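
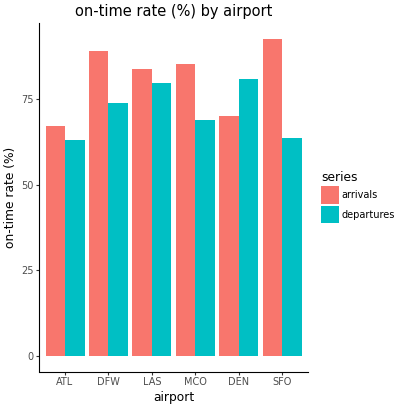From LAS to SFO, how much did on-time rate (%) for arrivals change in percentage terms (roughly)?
≈ +12.5%

LAS ≈ 80, SFO ≈ 90; (90 − 80) / 80 ≈ +12.5%.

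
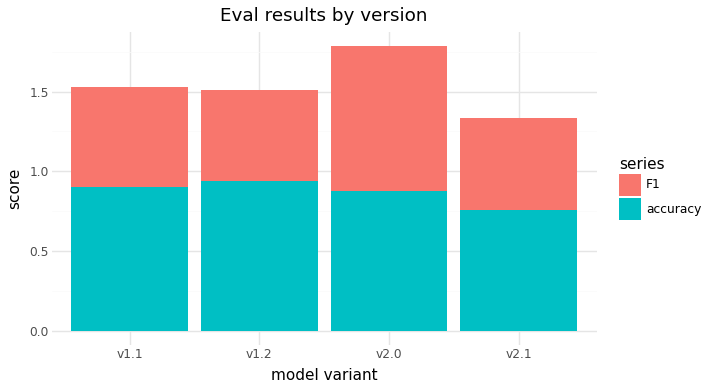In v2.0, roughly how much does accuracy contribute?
≈ 0.8

accuracy top ≈ 0.8, bottom ≈ 0.0; segment ≈ 0.8.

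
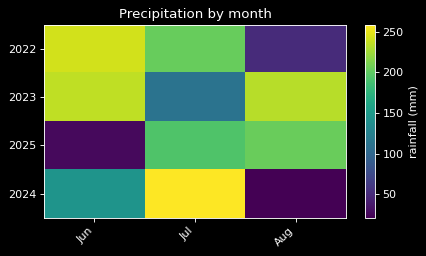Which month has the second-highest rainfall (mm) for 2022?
Top 3 for 2022: Jun ≈ 240, Jul ≈ 200, Aug ≈ 60.

Jul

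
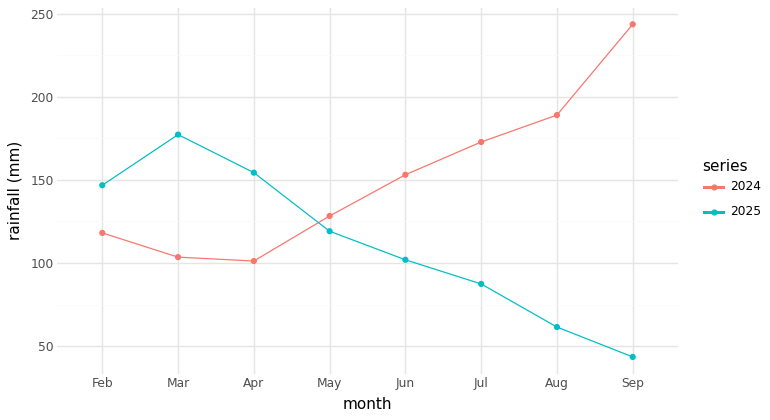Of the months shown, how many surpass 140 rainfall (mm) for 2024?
4

Above 140: Jun, Jul, Aug, Sep.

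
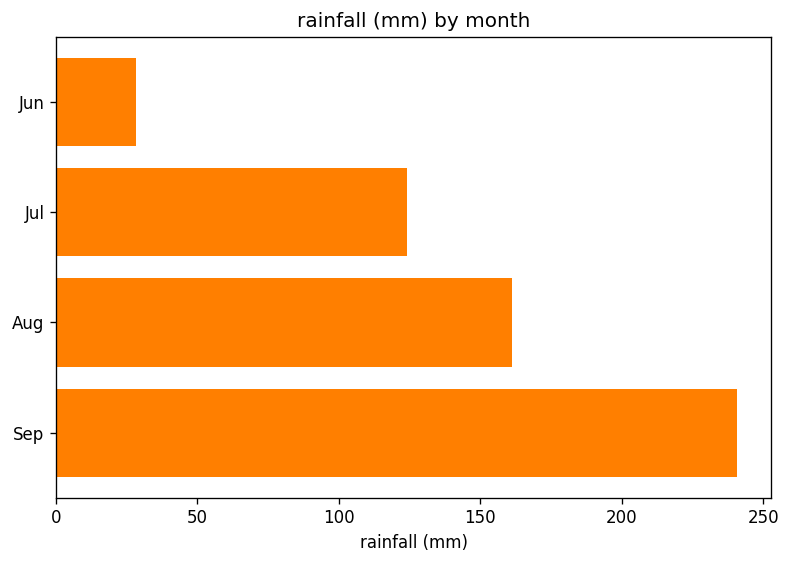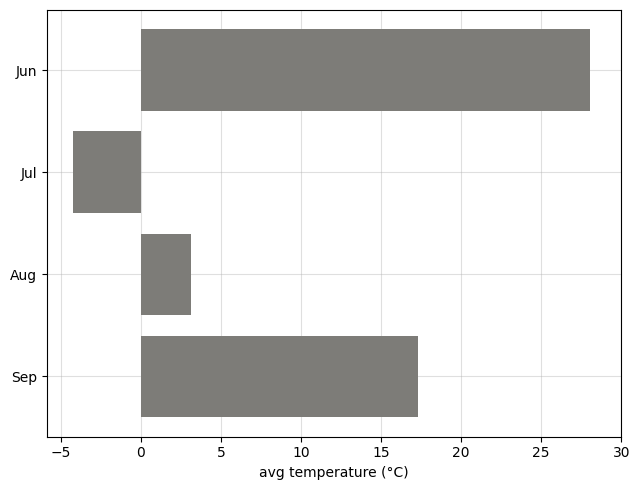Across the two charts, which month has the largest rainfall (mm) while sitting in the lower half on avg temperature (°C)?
Aug

Chart 2 median avg temperature (°C) ≈ 10; below-median months: Jul, Aug. Among those, Aug has the highest rainfall (mm) (≈ 150).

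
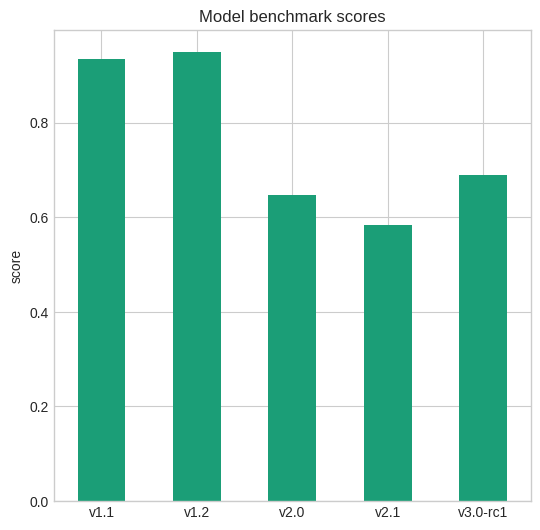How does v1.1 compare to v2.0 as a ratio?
≈ 1.5×

v1.1 ≈ 0.9, v2.0 ≈ 0.6; 0.9/0.6 ≈ 1.5.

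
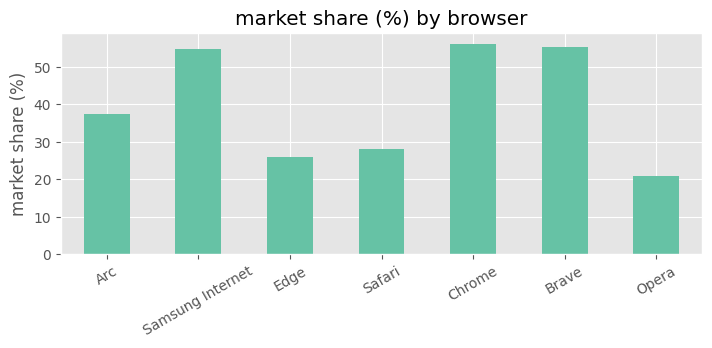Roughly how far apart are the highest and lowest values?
Max Chrome ≈ 55, min Opera ≈ 20; range ≈ 35.

≈ 35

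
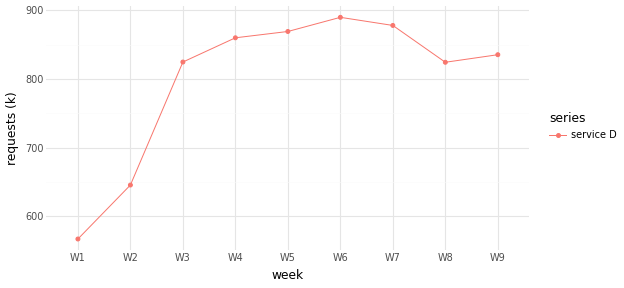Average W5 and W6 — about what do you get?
≈ 875

(850 + 900) / 2 ≈ 875.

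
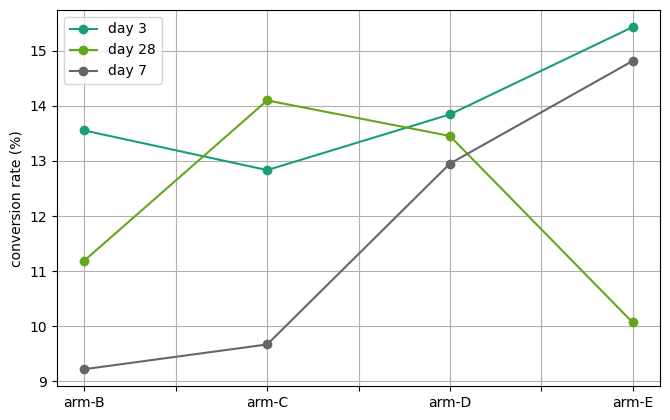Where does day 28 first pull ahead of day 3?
arm-C

arm-B: day 28 ≈ 11 vs day 3 ≈ 14 (not yet); arm-C: day 28 ≈ 14 vs day 3 ≈ 13 (first crossover).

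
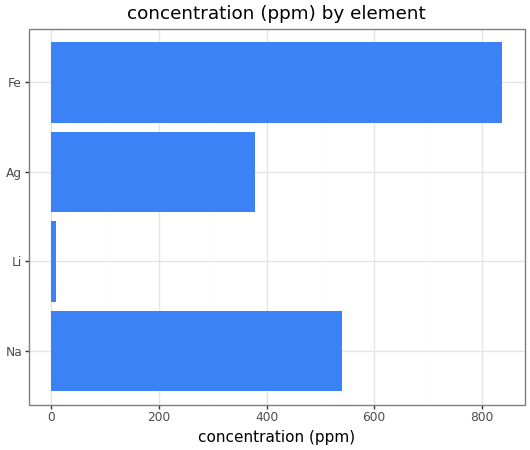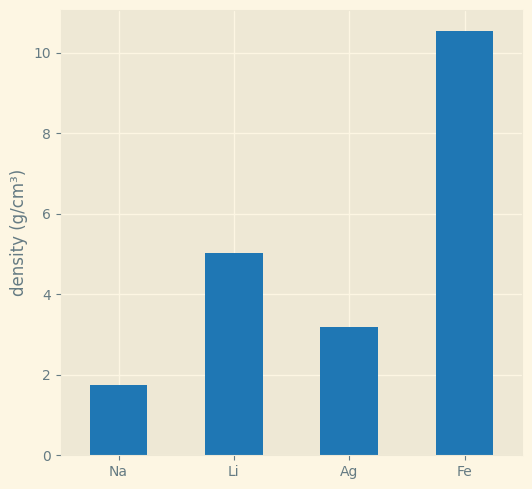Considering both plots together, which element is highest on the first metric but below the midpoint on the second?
Na

Chart 2 median density (g/cm³) ≈ 4; below-median elements: Na, Ag. Among those, Na has the highest concentration (ppm) (≈ 500).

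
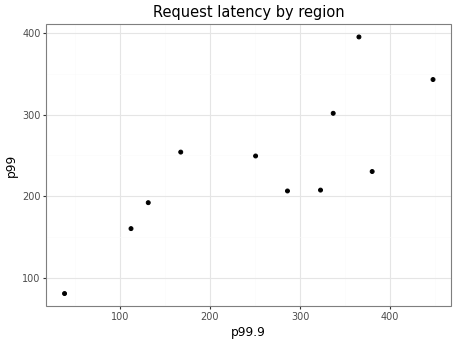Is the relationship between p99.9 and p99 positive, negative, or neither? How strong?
positive, strong

Points are positively correlated; strong (|r| ≈ 0.8).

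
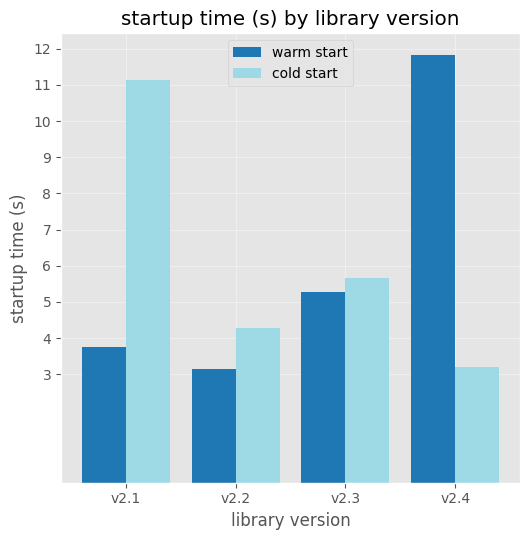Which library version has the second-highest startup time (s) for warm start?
v2.3

Top 3 for warm start: v2.4 ≈ 12, v2.3 ≈ 5, v2.1 ≈ 4.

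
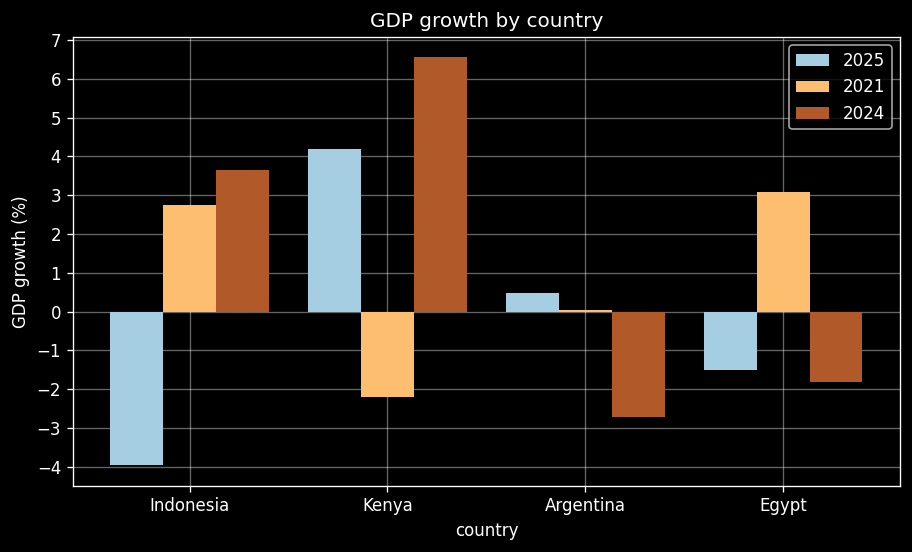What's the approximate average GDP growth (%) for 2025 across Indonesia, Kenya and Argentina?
≈ 0

(-4 + 4 + 0) / 3 ≈ 0.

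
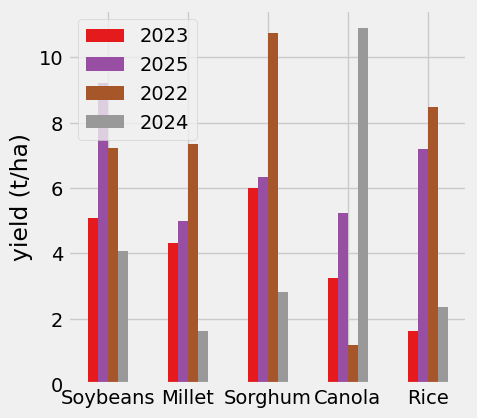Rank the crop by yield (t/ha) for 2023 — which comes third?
Millet

Top 4 for 2023: Sorghum ≈ 6, Soybeans ≈ 5, Millet ≈ 4, Canola ≈ 3.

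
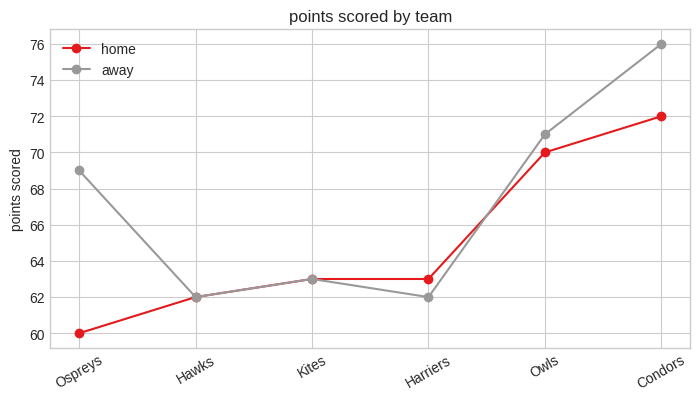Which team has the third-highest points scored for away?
Ospreys

Top 4 for away: Condors ≈ 76, Owls ≈ 72, Ospreys ≈ 68, Kites ≈ 64.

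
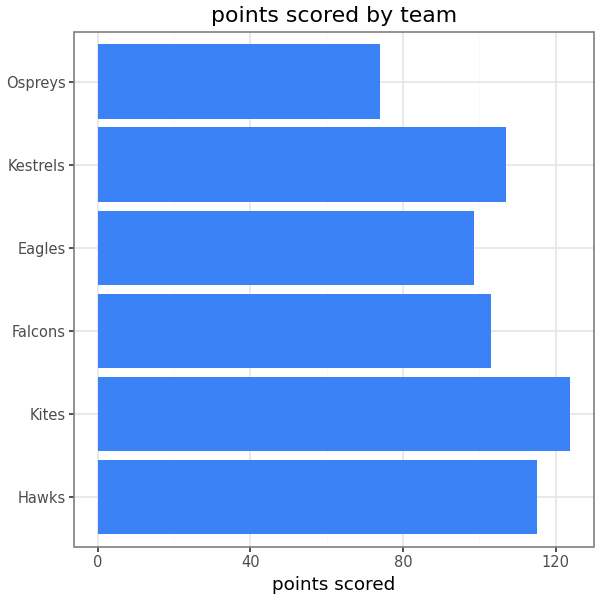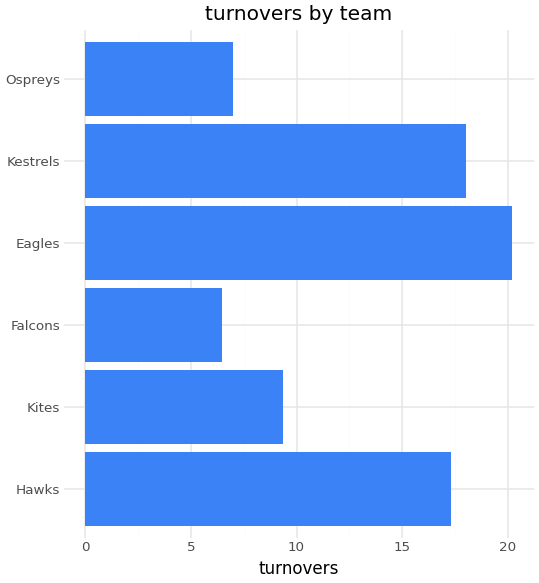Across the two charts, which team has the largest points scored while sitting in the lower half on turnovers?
Kites

Chart 2 median turnovers ≈ 14; below-median teams: Kites, Falcons, Ospreys. Among those, Kites has the highest points scored (≈ 120).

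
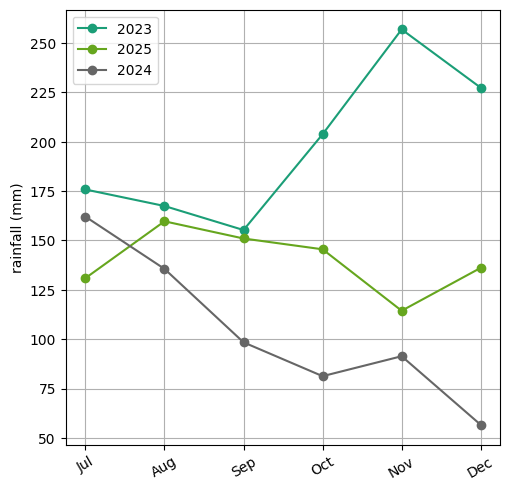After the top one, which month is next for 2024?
Aug

Top 3 for 2024: Jul ≈ 160, Aug ≈ 140, Sep ≈ 100.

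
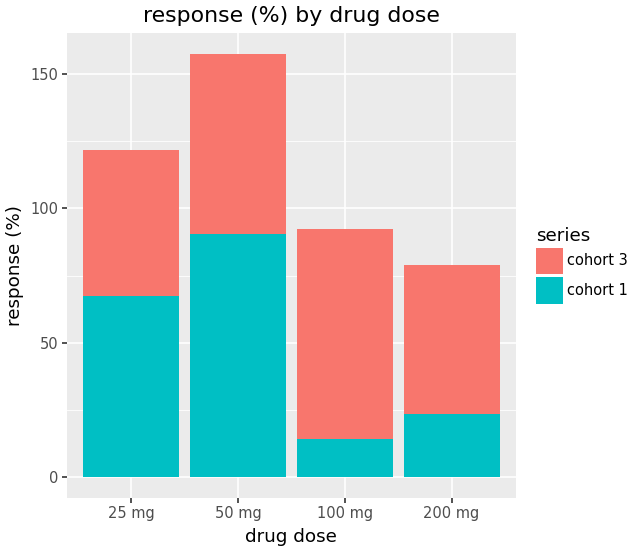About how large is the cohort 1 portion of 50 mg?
cohort 1 top ≈ 100, bottom ≈ 0; segment ≈ 100.

≈ 100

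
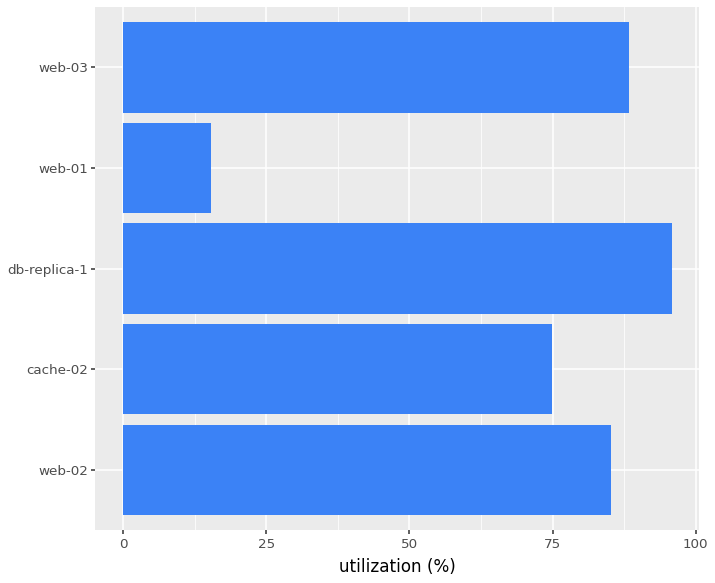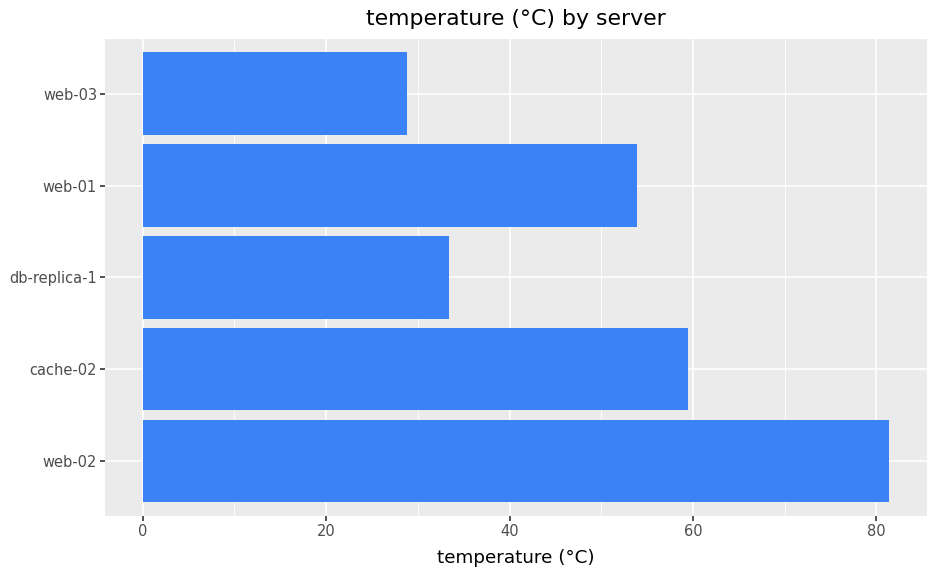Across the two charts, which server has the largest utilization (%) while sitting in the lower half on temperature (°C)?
db-replica-1

Chart 2 median temperature (°C) ≈ 50; below-median servers: db-replica-1, web-03. Among those, db-replica-1 has the highest utilization (%) (≈ 100).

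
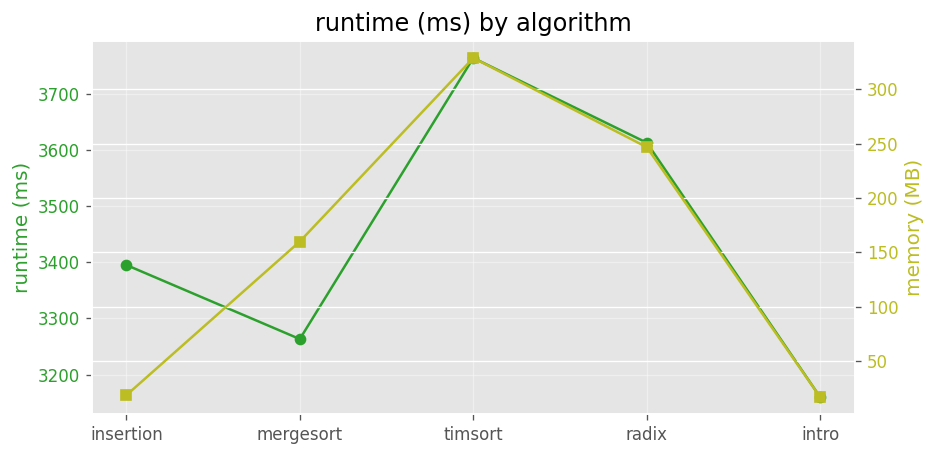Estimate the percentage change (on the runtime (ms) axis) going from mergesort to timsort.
≈ +15.2%

mergesort ≈ 3300, timsort ≈ 3800; (3800 − 3300) / 3300 ≈ +15.2%.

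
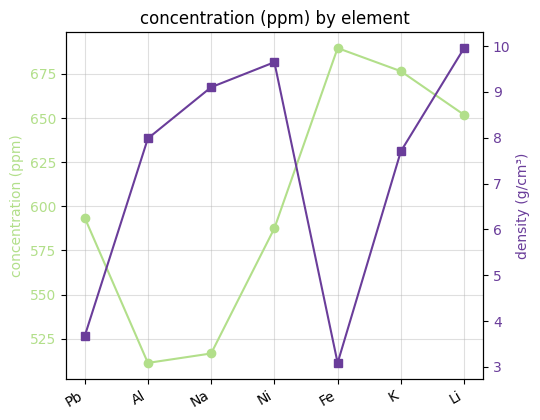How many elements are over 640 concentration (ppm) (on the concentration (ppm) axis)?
Above 640: Fe, K, Li.

3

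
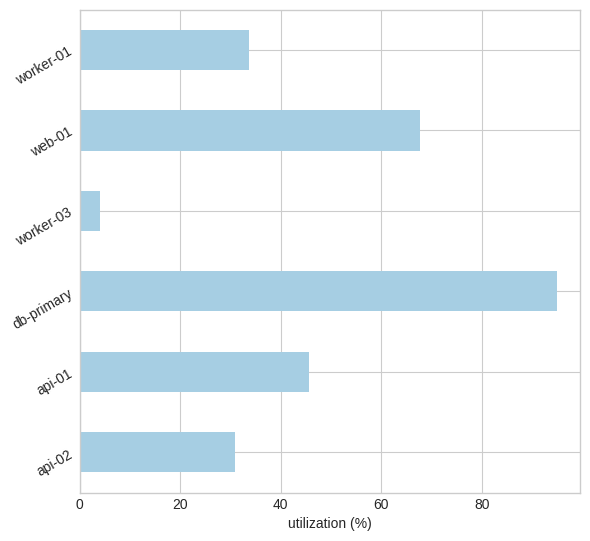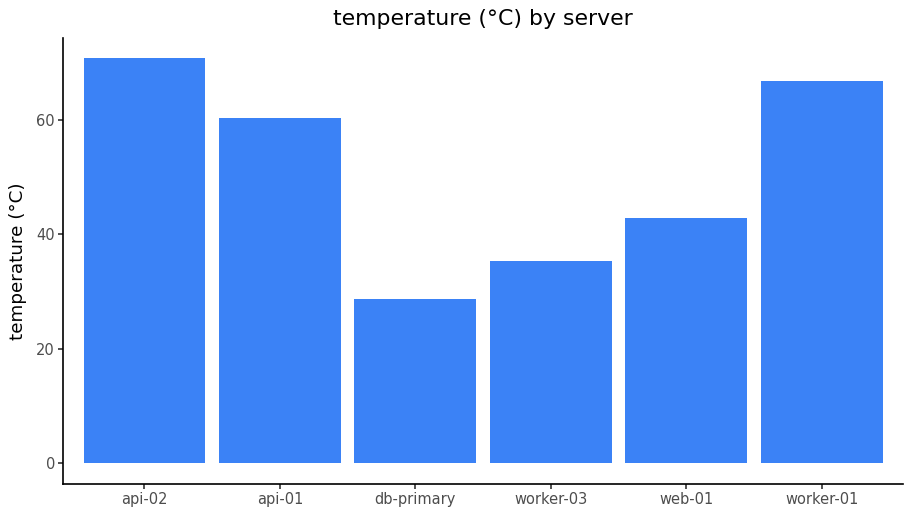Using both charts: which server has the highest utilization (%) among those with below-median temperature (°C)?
db-primary

Chart 2 median temperature (°C) ≈ 50; below-median servers: db-primary, worker-03, web-01. Among those, db-primary has the highest utilization (%) (≈ 90).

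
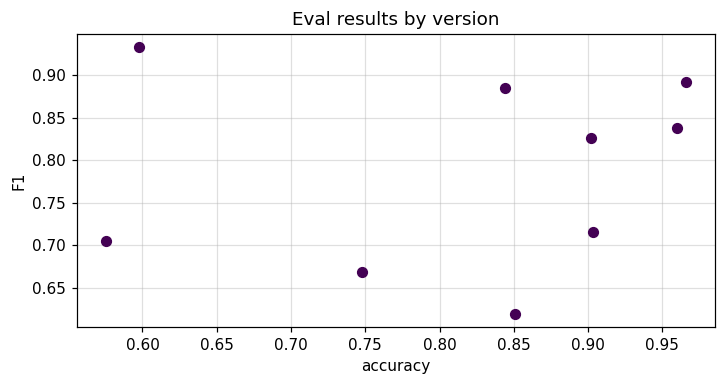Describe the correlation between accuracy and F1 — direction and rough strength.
Points are roughly uncorrelated; weak (|r| ≈ 0.1).

no clear correlation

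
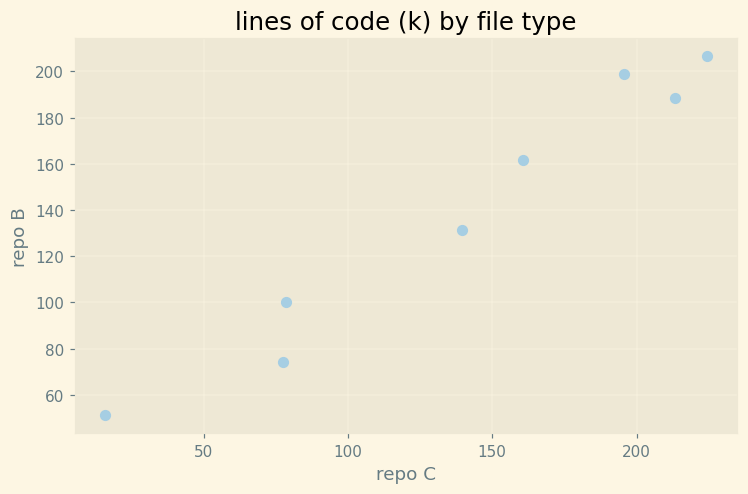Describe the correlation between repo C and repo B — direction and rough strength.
Points are positively correlated; strong (|r| ≈ 1.0).

positive, strong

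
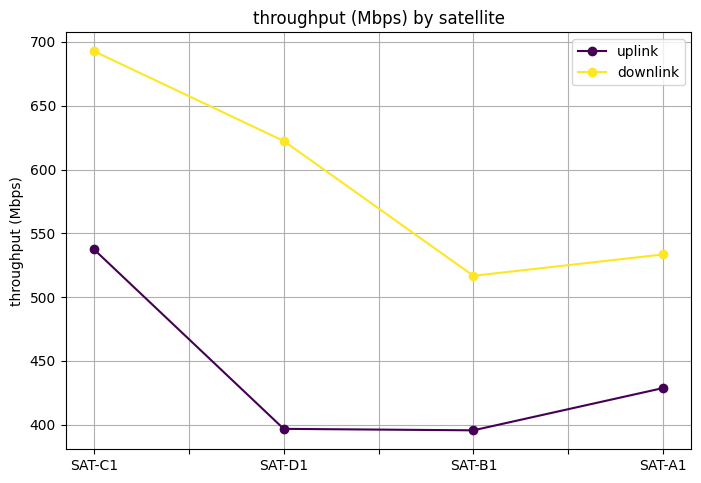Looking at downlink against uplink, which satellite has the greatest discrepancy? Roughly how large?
SAT-D1, ≈ 225 Mbps

SAT-D1: downlink ≈ 625, uplink ≈ 400 → gap ≈ 225. Next-largest (SAT-C1) is only ≈ 175.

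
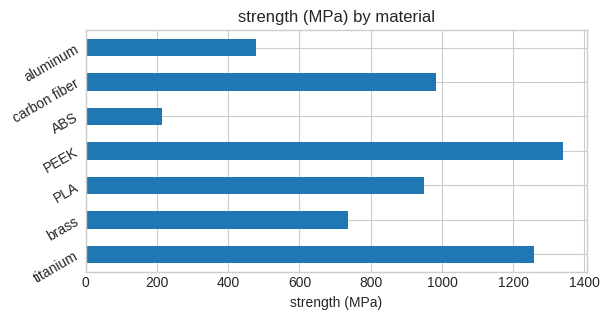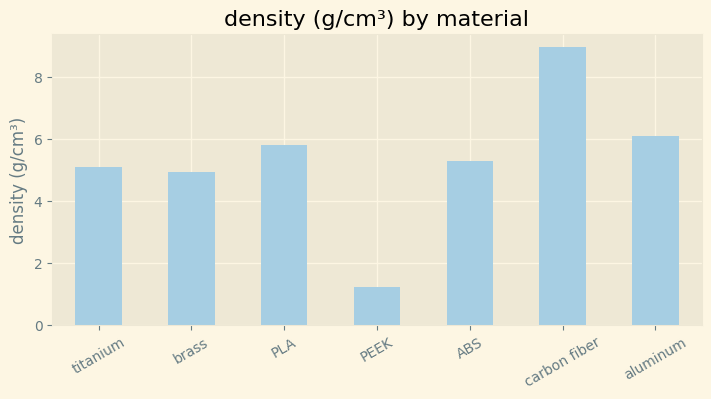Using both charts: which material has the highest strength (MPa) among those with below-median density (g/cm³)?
Chart 2 median density (g/cm³) ≈ 5; below-median materials: titanium, brass, PEEK. Among those, PEEK has the highest strength (MPa) (≈ 1400).

PEEK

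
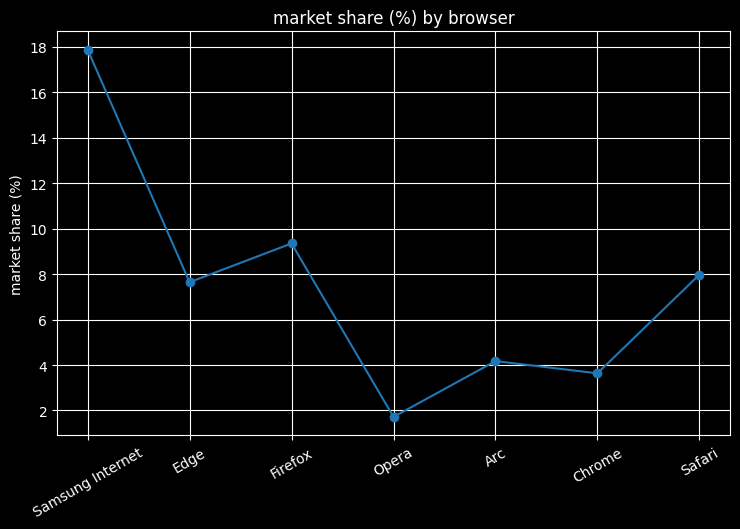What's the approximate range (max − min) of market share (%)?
≈ 16

Max Samsung Internet ≈ 18, min Opera ≈ 2; range ≈ 16.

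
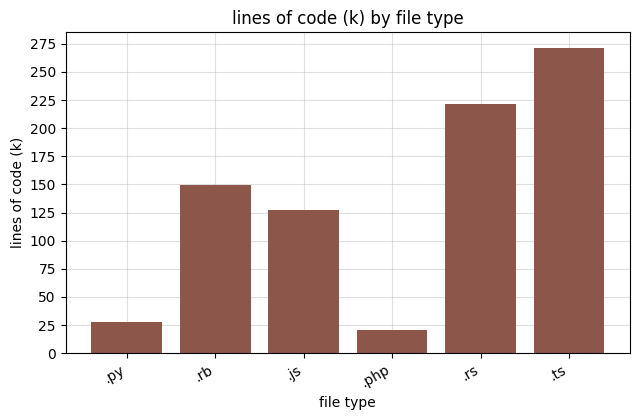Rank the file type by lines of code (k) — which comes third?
.rb

Top 4: .ts ≈ 275, .rs ≈ 225, .rb ≈ 150, .js ≈ 125.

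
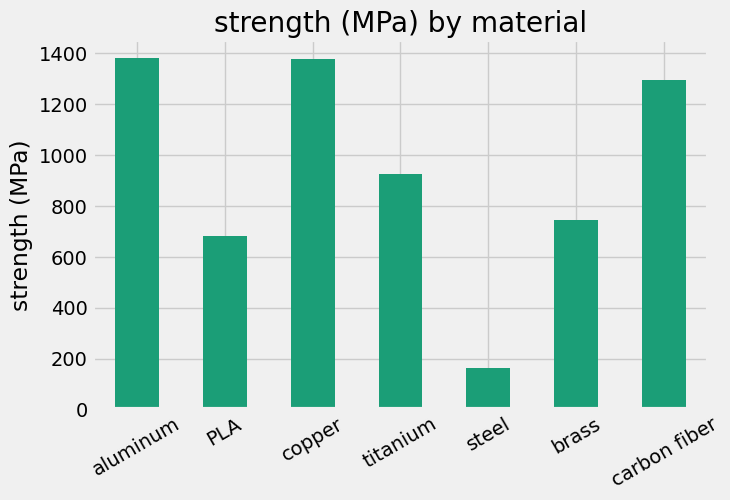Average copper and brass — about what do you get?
(1400 + 800) / 2 ≈ 1100.

≈ 1100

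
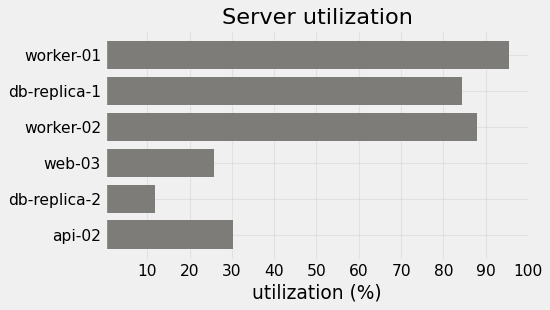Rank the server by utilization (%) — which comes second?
Top 3: worker-01 ≈ 100, worker-02 ≈ 90, db-replica-1 ≈ 80.

worker-02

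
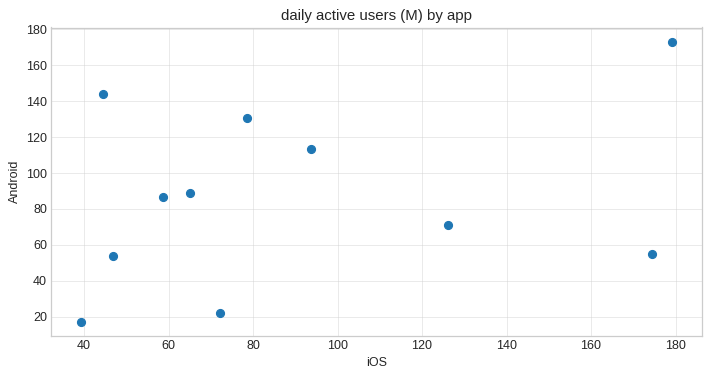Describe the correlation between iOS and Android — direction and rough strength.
positive, weak

Points are positively correlated; weak (|r| ≈ 0.3).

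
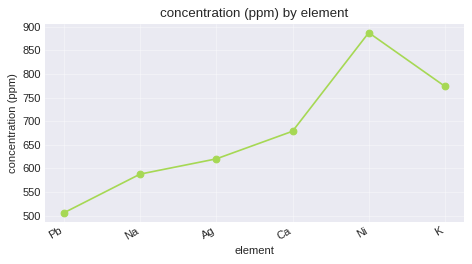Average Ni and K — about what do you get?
(900 + 750) / 2 ≈ 825.

≈ 825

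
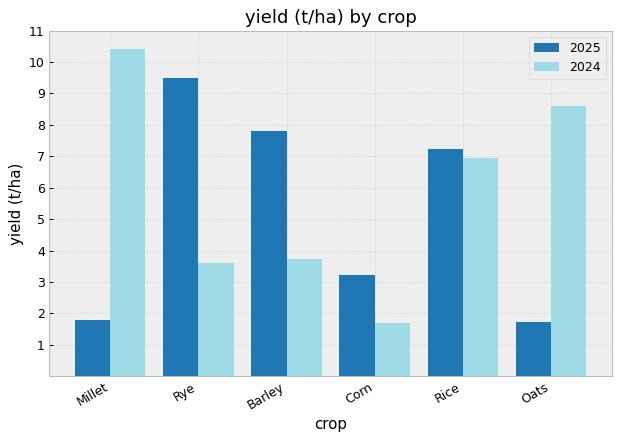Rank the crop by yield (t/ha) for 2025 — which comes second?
Barley

Top 3 for 2025: Rye ≈ 9, Barley ≈ 8, Rice ≈ 7.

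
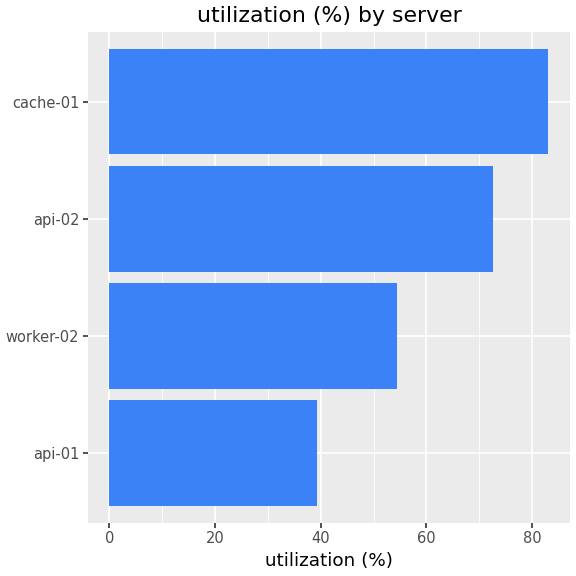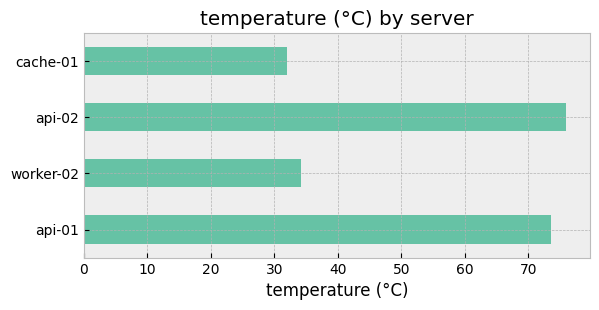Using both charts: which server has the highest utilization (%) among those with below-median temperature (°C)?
Chart 2 median temperature (°C) ≈ 50; below-median servers: worker-02, cache-01. Among those, cache-01 has the highest utilization (%) (≈ 80).

cache-01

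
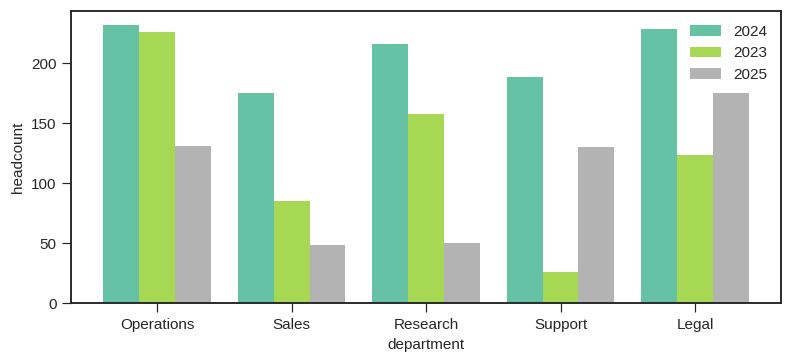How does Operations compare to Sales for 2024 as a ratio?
≈ 1.33×

Operations ≈ 240, Sales ≈ 180; 240/180 ≈ 1.33.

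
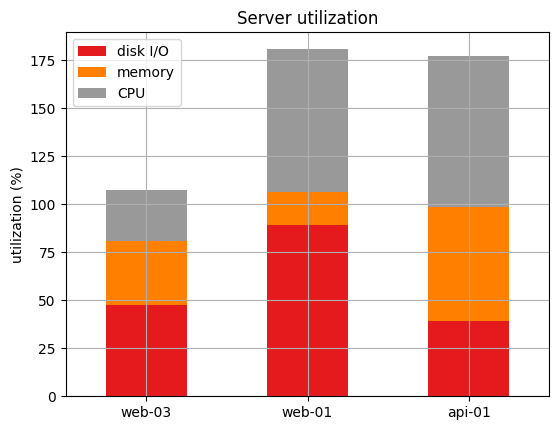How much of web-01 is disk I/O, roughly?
≈ 80

disk I/O top ≈ 80, bottom ≈ 0; segment ≈ 80.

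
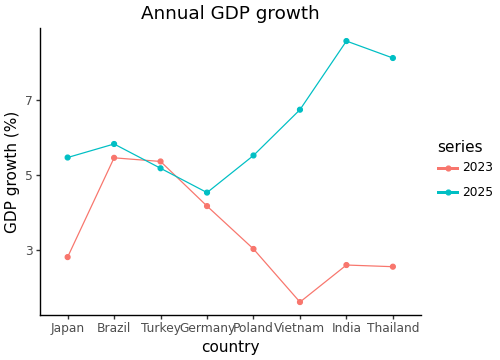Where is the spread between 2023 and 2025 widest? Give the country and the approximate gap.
India, ≈ 6 %

India: 2023 ≈ 3, 2025 ≈ 9 → gap ≈ 6. Next-largest (Thailand) is only ≈ 5.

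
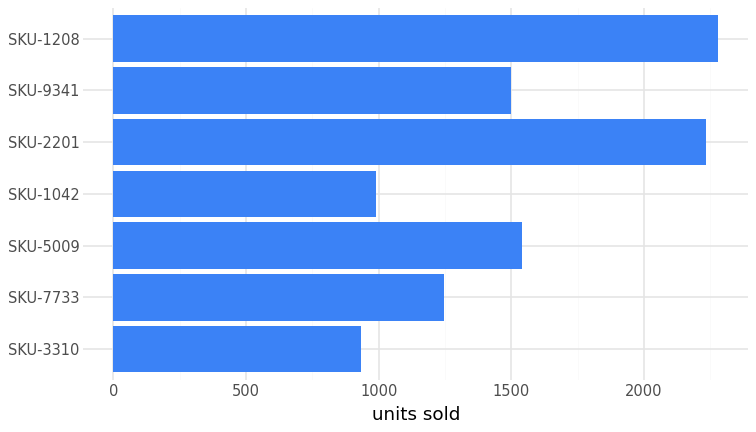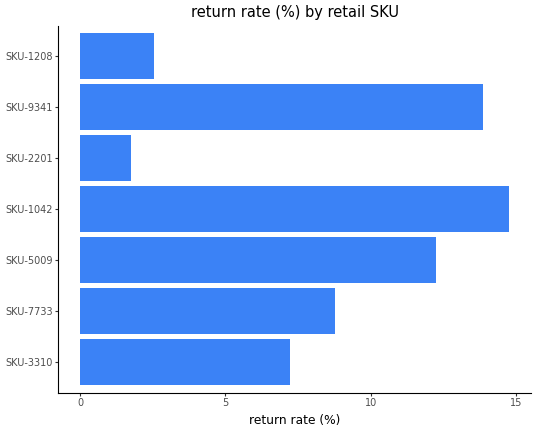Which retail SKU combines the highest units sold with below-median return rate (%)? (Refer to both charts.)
Chart 2 median return rate (%) ≈ 8; below-median retail SKUs: SKU-3310, SKU-2201, SKU-1208. Among those, SKU-1208 has the highest units sold (≈ 2500).

SKU-1208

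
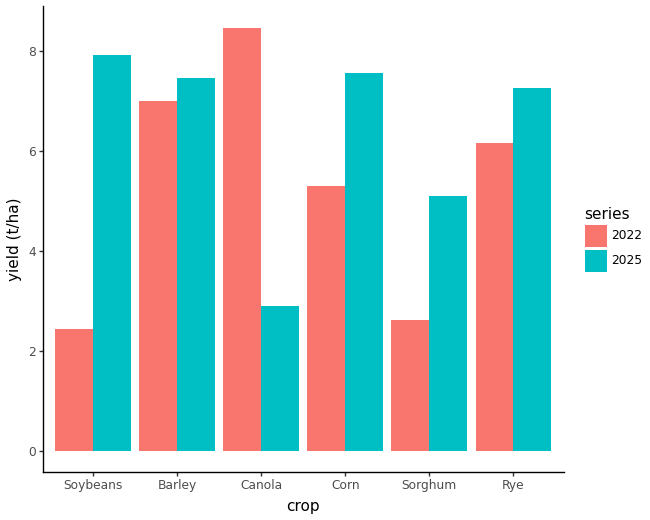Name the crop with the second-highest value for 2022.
Barley

Top 3 for 2022: Canola ≈ 8, Barley ≈ 7, Rye ≈ 6.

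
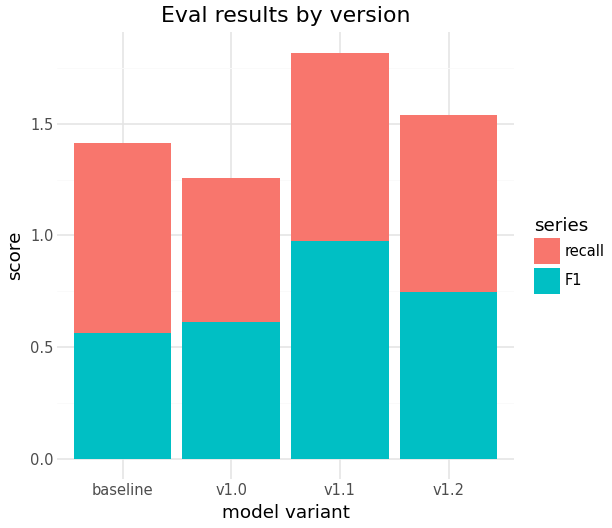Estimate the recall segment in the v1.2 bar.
≈ 0.8

recall top ≈ 1.6, bottom ≈ 0.8; segment ≈ 0.8.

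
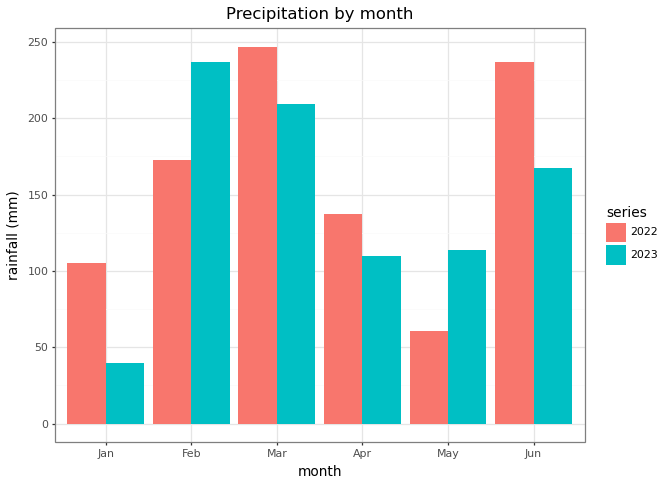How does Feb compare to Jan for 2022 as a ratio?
≈ 1.75×

Feb ≈ 175, Jan ≈ 100; 175/100 ≈ 1.75.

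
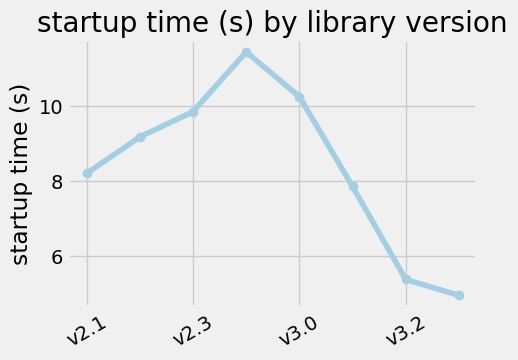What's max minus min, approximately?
Max v2.4 ≈ 11, min v3.3 ≈ 5; range ≈ 6.

≈ 6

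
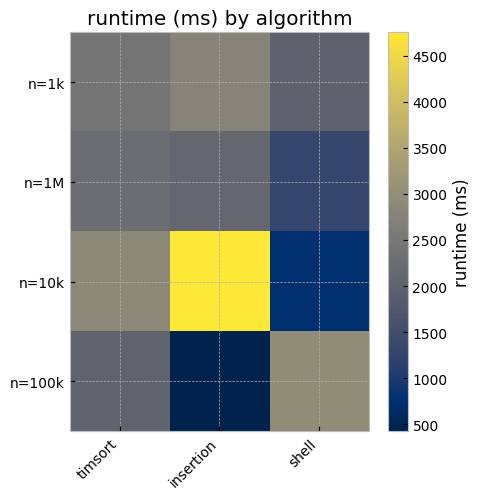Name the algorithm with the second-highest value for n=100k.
timsort

Top 3 for n=100k: shell ≈ 3000, timsort ≈ 2000, insertion ≈ 500.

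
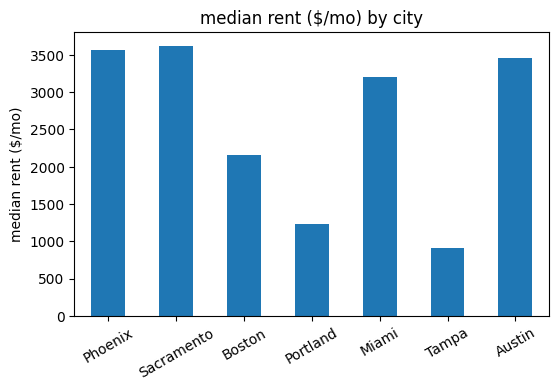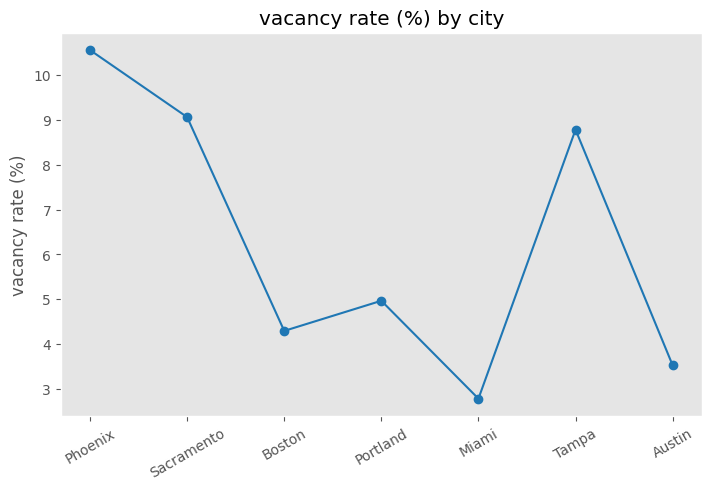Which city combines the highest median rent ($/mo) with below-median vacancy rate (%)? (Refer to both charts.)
Austin

Chart 2 median vacancy rate (%) ≈ 5; below-median cities: Boston, Miami, Austin. Among those, Austin has the highest median rent ($/mo) (≈ 3500).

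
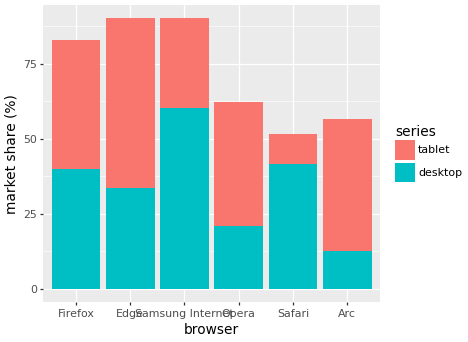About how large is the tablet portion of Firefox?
≈ 40

tablet top ≈ 80, bottom ≈ 40; segment ≈ 40.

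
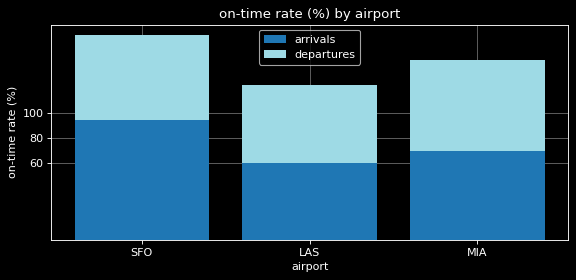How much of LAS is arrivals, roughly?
arrivals top ≈ 60, bottom ≈ 0; segment ≈ 60.

≈ 60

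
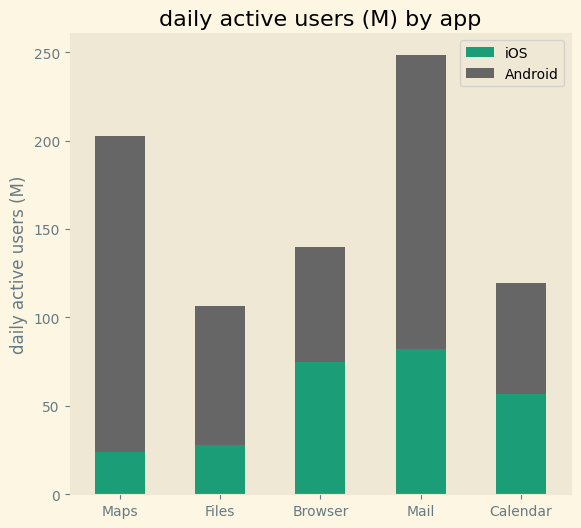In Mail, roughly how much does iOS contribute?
iOS top ≈ 75, bottom ≈ 0; segment ≈ 75.

≈ 75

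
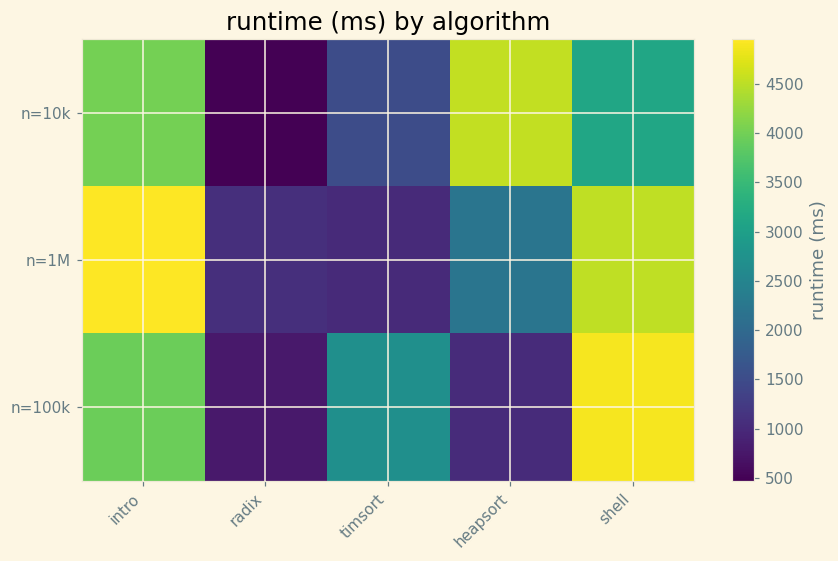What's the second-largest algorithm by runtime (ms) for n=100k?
Top 3 for n=100k: shell ≈ 5000, intro ≈ 4000, timsort ≈ 2500.

intro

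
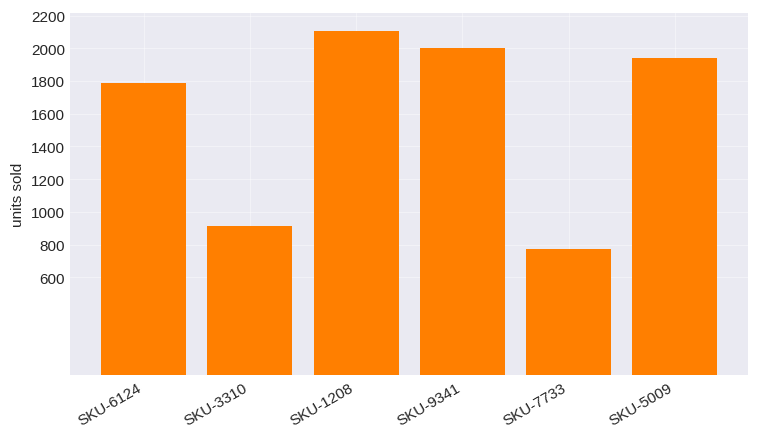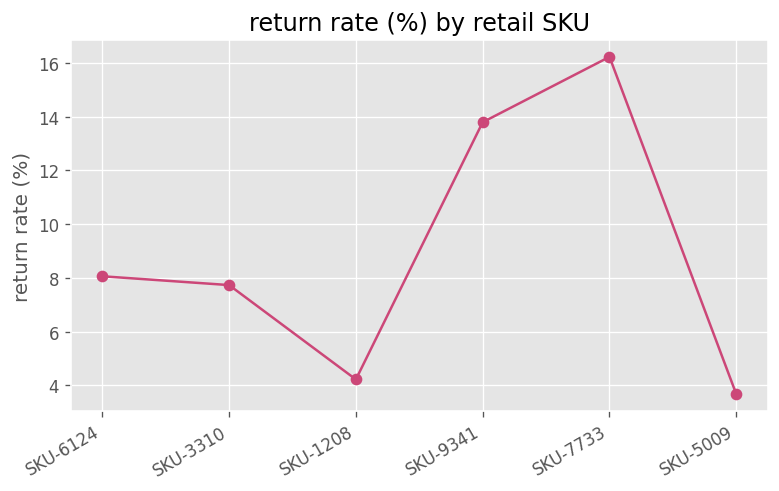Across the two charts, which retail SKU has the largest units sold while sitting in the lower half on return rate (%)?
SKU-1208

Chart 2 median return rate (%) ≈ 8; below-median retail SKUs: SKU-3310, SKU-1208, SKU-5009. Among those, SKU-1208 has the highest units sold (≈ 2200).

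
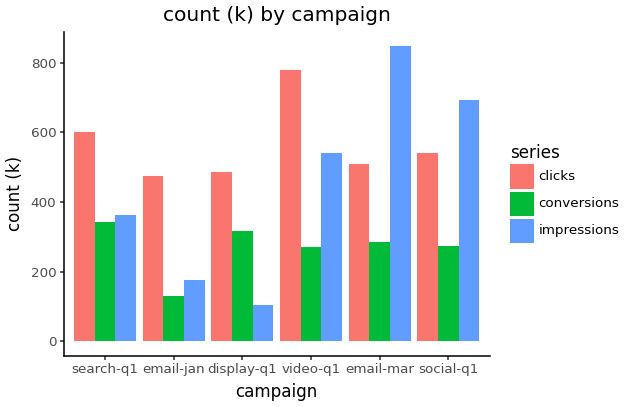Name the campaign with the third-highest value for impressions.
Top 4 for impressions: email-mar ≈ 800, social-q1 ≈ 700, video-q1 ≈ 500, search-q1 ≈ 400.

video-q1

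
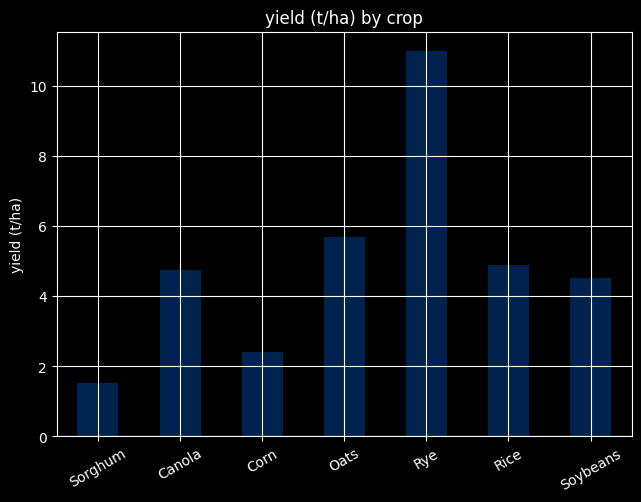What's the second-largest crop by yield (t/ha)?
Top 3: Rye ≈ 11, Oats ≈ 6, Rice ≈ 5.

Oats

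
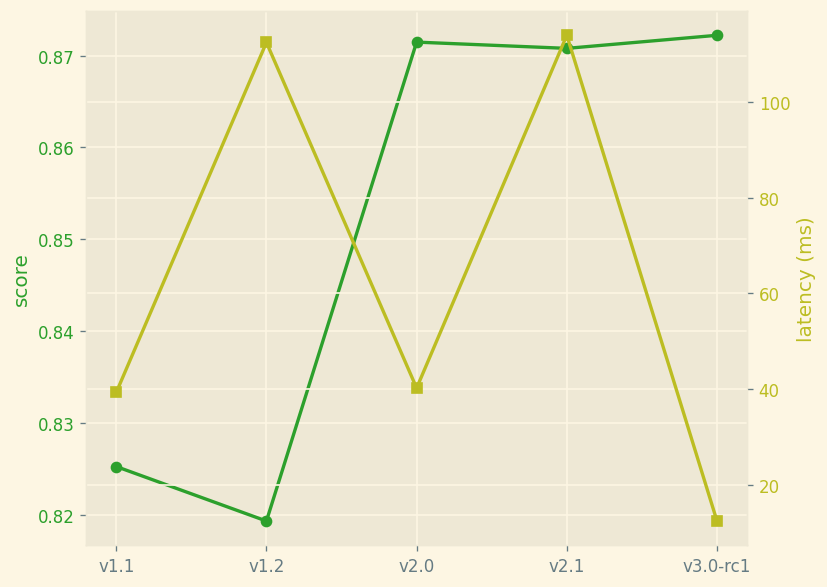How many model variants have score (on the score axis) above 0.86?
Above 0.86: v2.0, v2.1, v3.0-rc1.

3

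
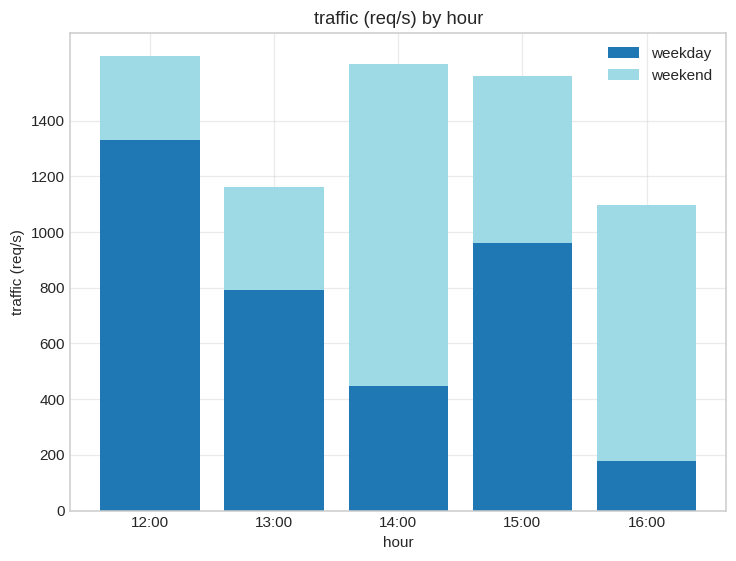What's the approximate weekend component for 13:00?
weekend top ≈ 1200, bottom ≈ 800; segment ≈ 400.

≈ 400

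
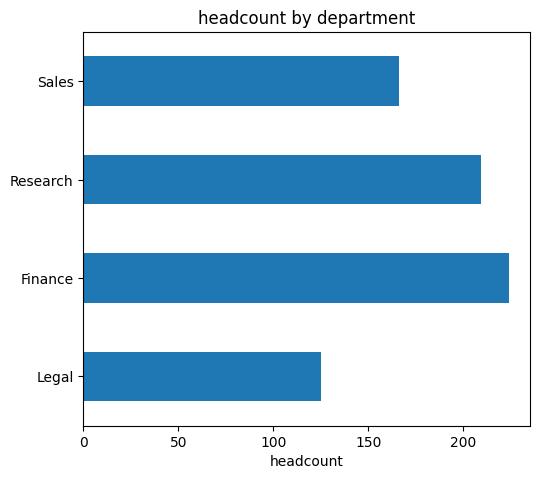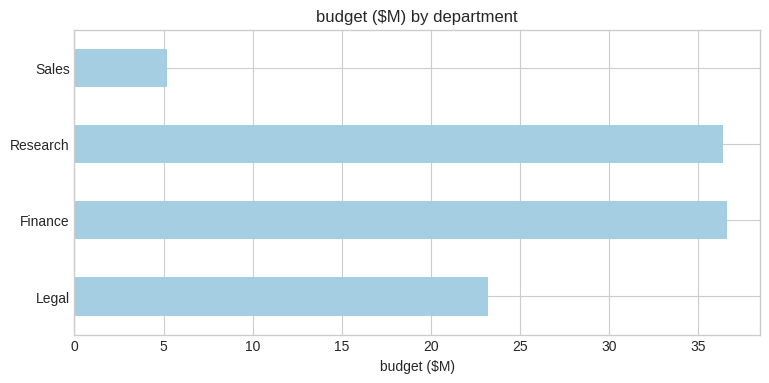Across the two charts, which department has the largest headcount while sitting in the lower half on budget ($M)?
Chart 2 median budget ($M) ≈ 30; below-median departments: Legal, Sales. Among those, Sales has the highest headcount (≈ 175).

Sales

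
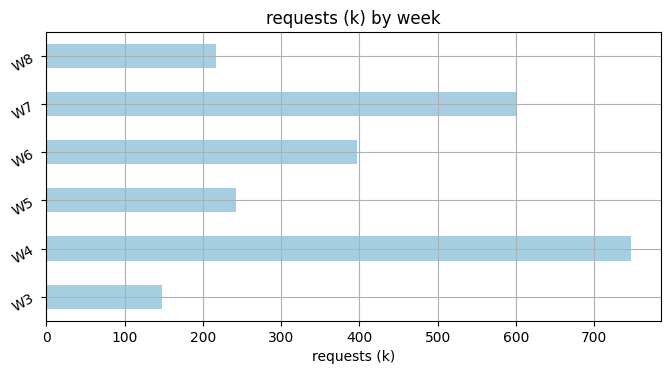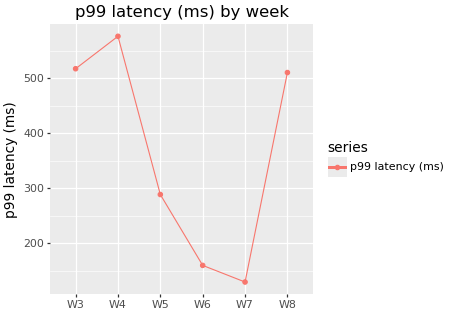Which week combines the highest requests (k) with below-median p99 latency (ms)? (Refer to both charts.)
Chart 2 median p99 latency (ms) ≈ 400; below-median weeks: W5, W6, W7. Among those, W7 has the highest requests (k) (≈ 600).

W7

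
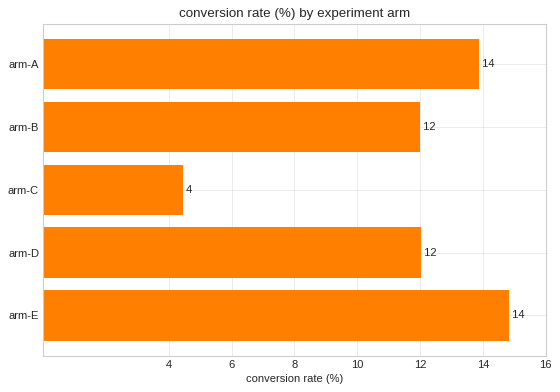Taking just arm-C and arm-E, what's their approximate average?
≈ 9

(4 + 14) / 2 ≈ 9.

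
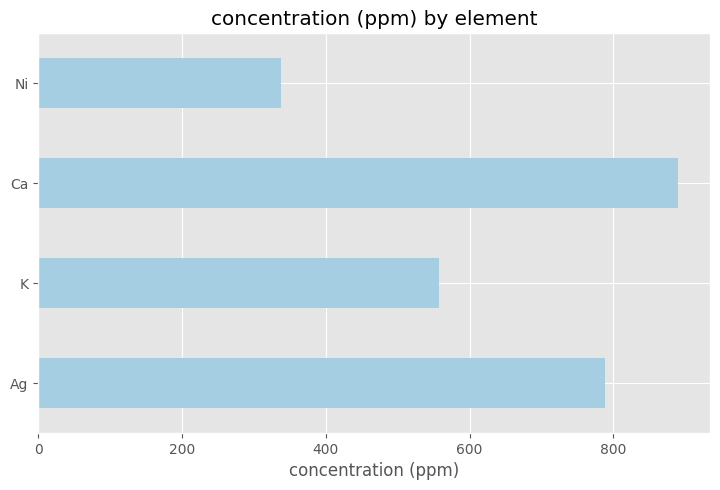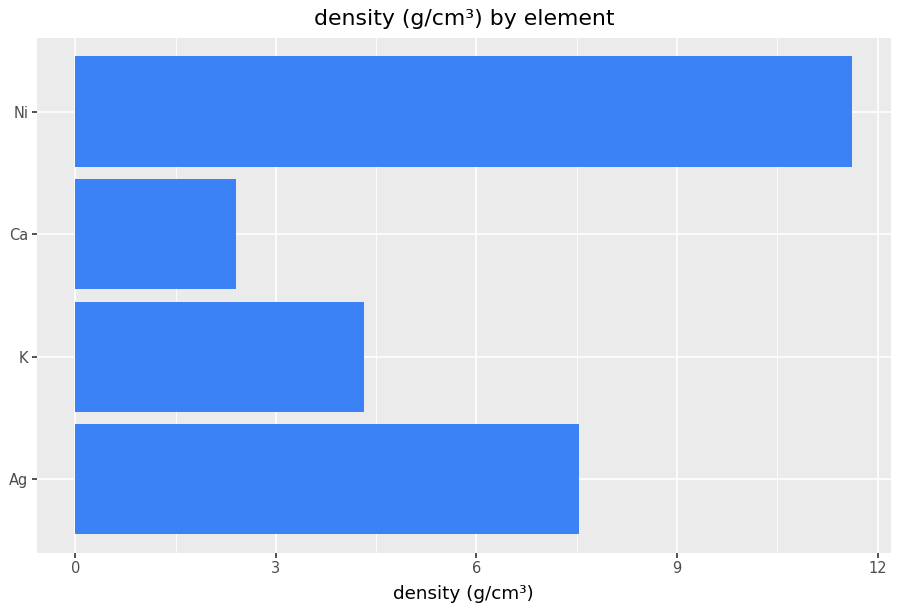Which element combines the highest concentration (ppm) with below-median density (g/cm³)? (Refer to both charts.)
Chart 2 median density (g/cm³) ≈ 6; below-median elements: K, Ca. Among those, Ca has the highest concentration (ppm) (≈ 900).

Ca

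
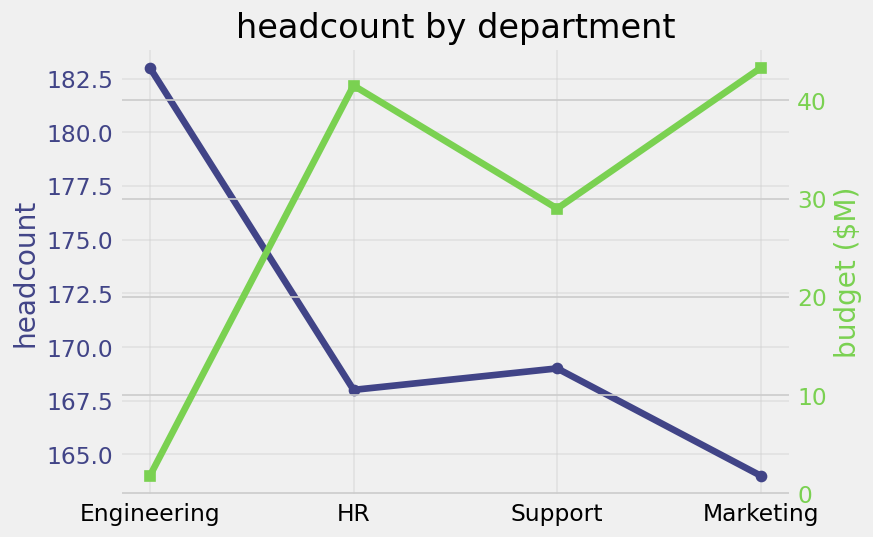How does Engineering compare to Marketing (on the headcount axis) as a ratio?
≈ 1.12×

Engineering ≈ 184, Marketing ≈ 164; 184/164 ≈ 1.12.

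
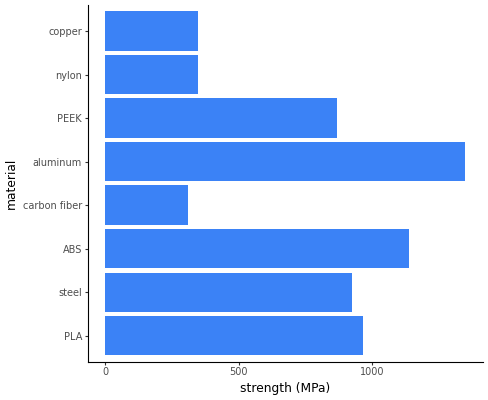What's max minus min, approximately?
Max aluminum ≈ 1400, min carbon fiber ≈ 400; range ≈ 1000.

≈ 1000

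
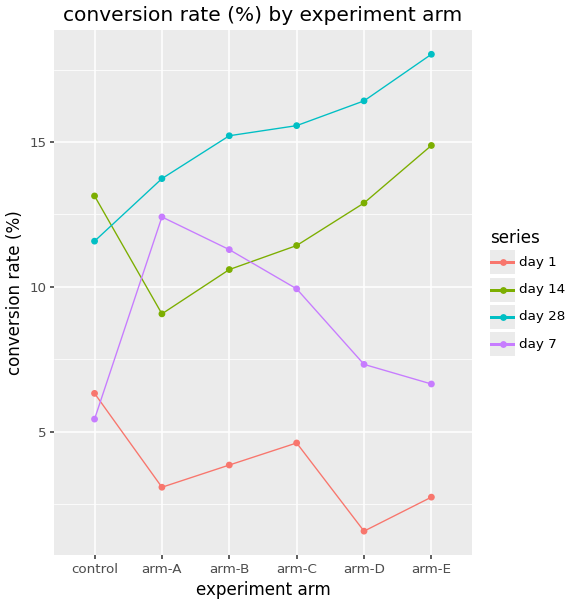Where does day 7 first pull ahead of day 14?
arm-A

control: day 7 ≈ 6 vs day 14 ≈ 14 (not yet); arm-A: day 7 ≈ 12 vs day 14 ≈ 10 (first crossover).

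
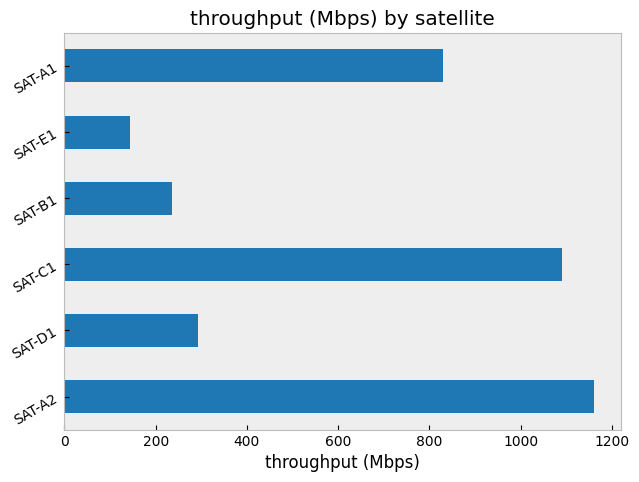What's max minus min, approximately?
Max SAT-A2 ≈ 1200, min SAT-E1 ≈ 100; range ≈ 1100.

≈ 1100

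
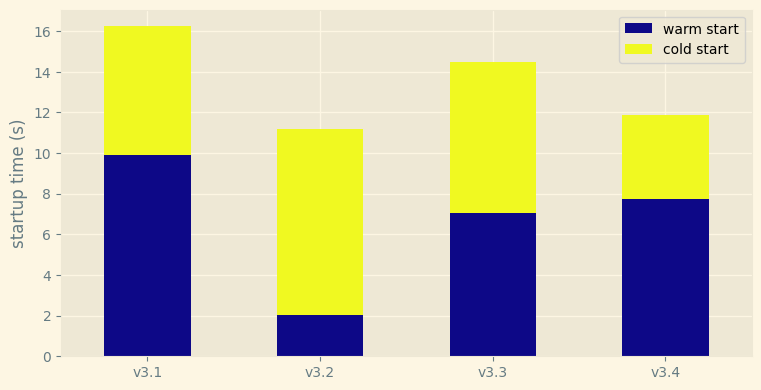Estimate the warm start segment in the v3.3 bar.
≈ 8

warm start top ≈ 8, bottom ≈ 0; segment ≈ 8.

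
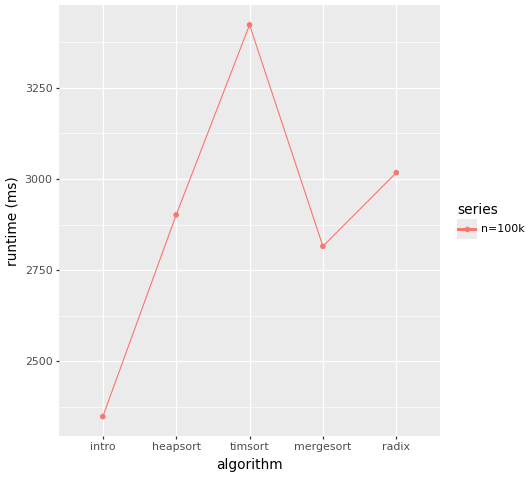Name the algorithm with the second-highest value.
radix

Top 3: timsort ≈ 3400, radix ≈ 3000, heapsort ≈ 2900.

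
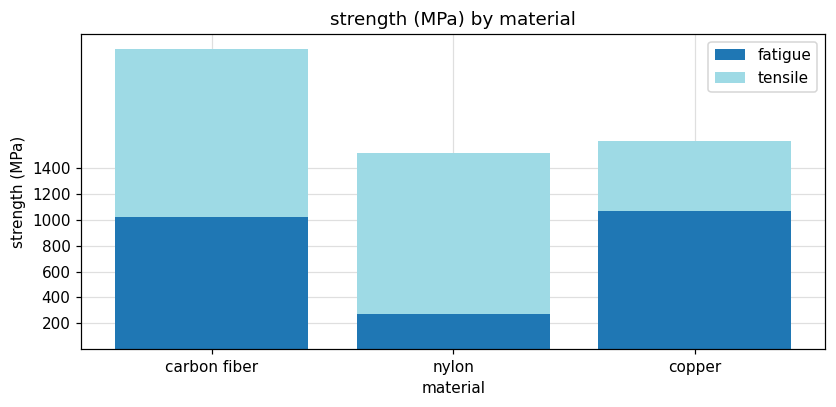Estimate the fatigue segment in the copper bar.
fatigue top ≈ 1000, bottom ≈ 0; segment ≈ 1000.

≈ 1000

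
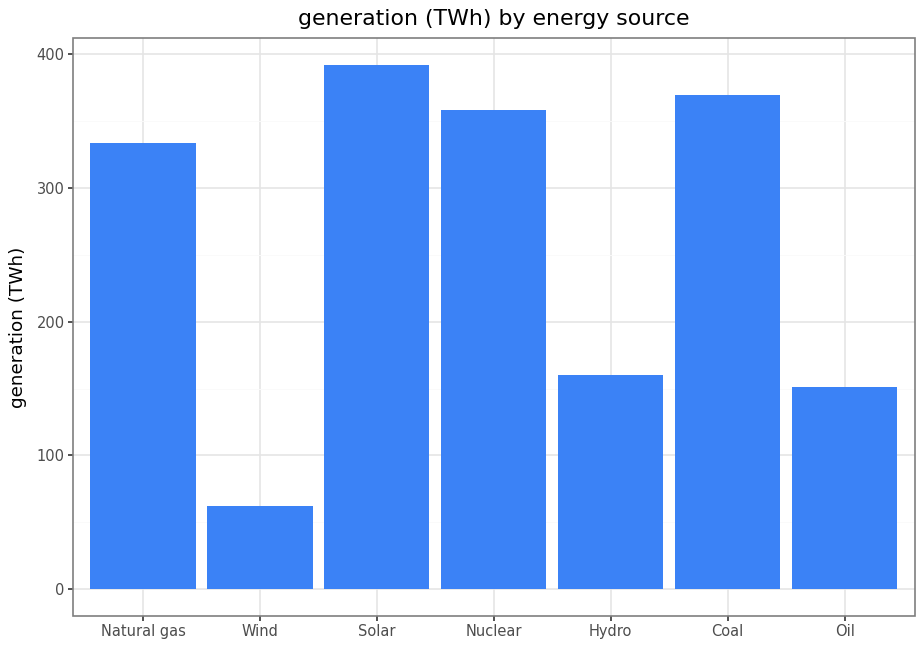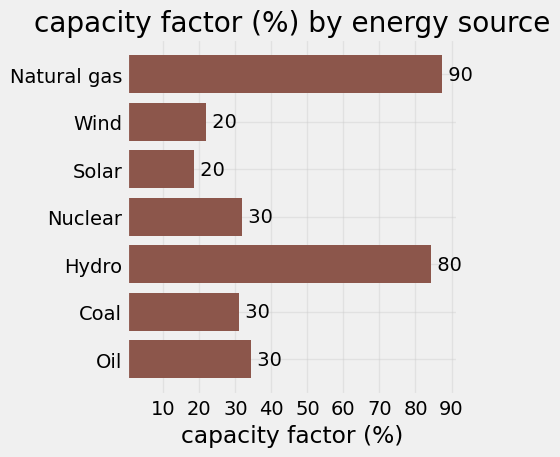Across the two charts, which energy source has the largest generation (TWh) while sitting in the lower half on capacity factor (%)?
Solar

Chart 2 median capacity factor (%) ≈ 30; below-median energy sources: Wind, Solar, Coal. Among those, Solar has the highest generation (TWh) (≈ 400).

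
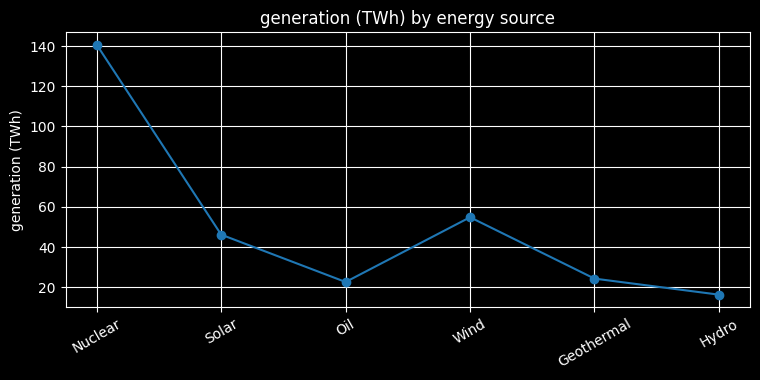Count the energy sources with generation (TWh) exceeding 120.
1

Above 120: Nuclear.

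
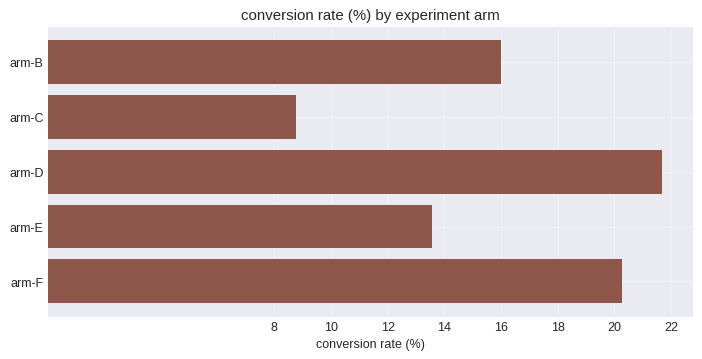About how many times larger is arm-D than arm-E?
arm-D ≈ 22, arm-E ≈ 14; 22/14 ≈ 1.57.

≈ 1.57×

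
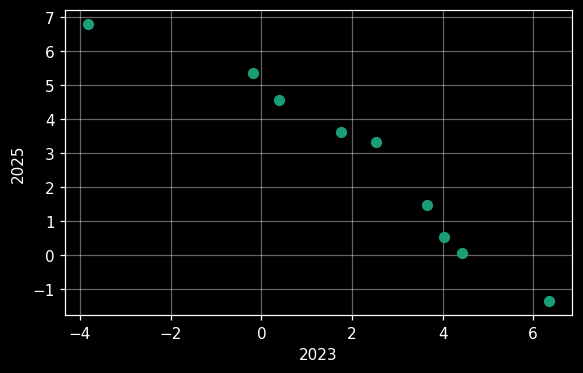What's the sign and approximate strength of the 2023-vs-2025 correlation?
negative, strong

Points are negatively correlated; strong (|r| ≈ 1.0).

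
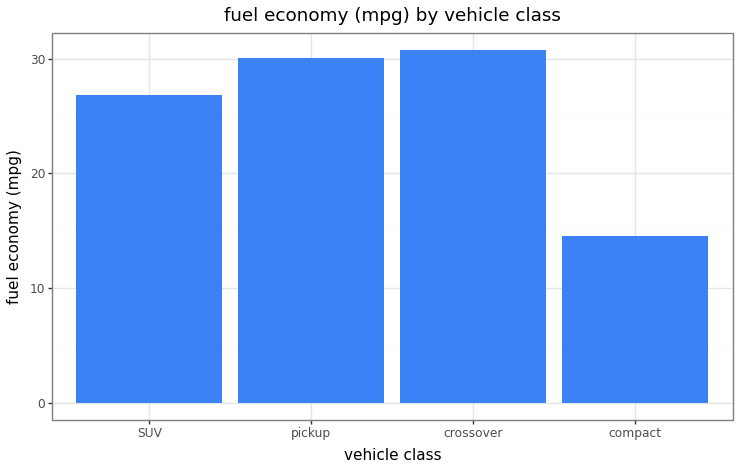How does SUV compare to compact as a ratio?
≈ 1.67×

SUV ≈ 25, compact ≈ 15; 25/15 ≈ 1.67.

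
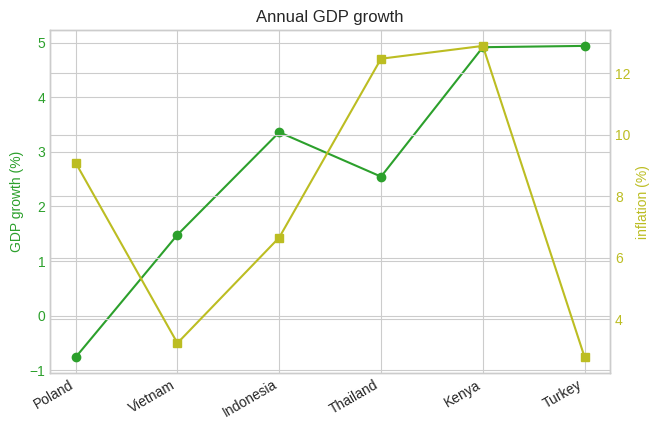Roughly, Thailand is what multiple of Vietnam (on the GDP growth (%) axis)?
Thailand ≈ 2.5, Vietnam ≈ 1.5; 2.5/1.5 ≈ 1.67.

≈ 1.67×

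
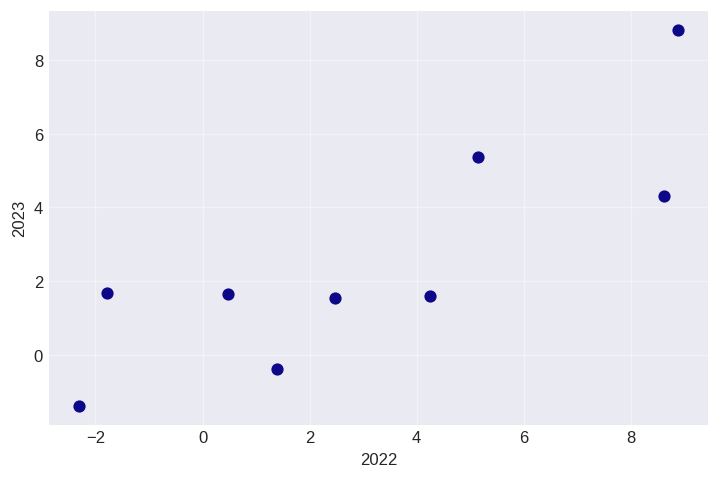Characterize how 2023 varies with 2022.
positive, strong

Points are positively correlated; strong (|r| ≈ 0.8).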